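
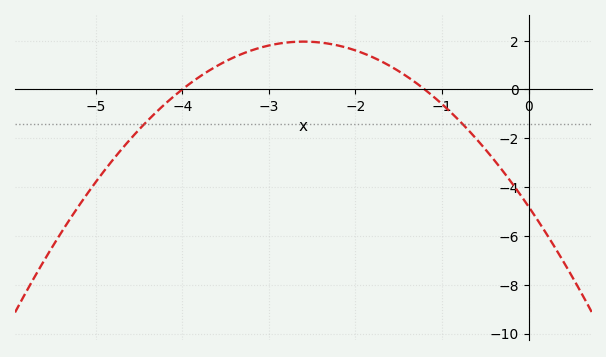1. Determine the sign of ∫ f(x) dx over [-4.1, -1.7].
positive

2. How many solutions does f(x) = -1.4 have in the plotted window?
2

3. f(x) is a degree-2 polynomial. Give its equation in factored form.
y = -1(x + 4)(x + 1.2)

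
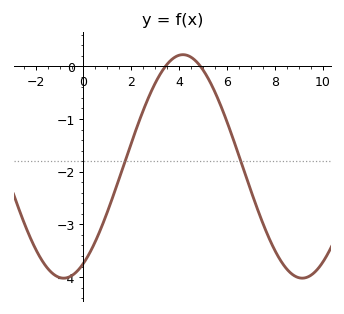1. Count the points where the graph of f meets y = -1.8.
2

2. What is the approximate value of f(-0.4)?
-3.9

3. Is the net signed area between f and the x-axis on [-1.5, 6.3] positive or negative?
negative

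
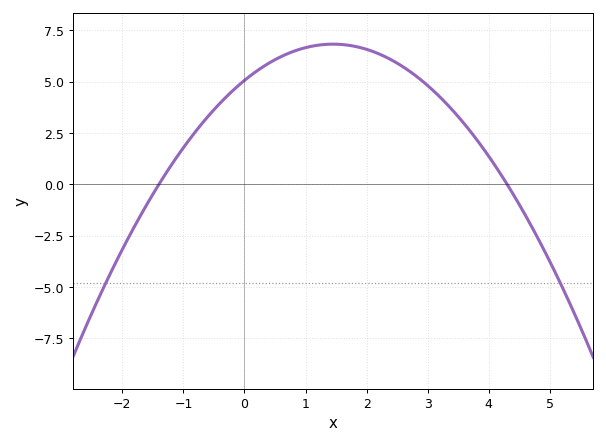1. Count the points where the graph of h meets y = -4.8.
2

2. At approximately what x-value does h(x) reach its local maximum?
1.4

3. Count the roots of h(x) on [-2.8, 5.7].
2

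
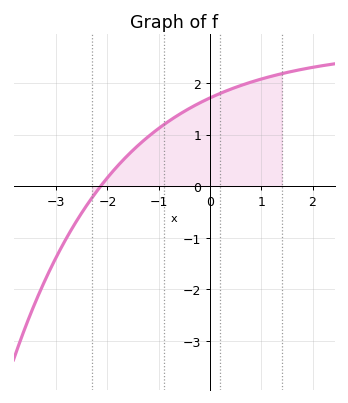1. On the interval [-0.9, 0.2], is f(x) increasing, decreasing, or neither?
increasing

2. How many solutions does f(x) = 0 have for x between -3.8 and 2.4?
1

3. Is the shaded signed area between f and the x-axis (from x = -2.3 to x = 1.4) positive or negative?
positive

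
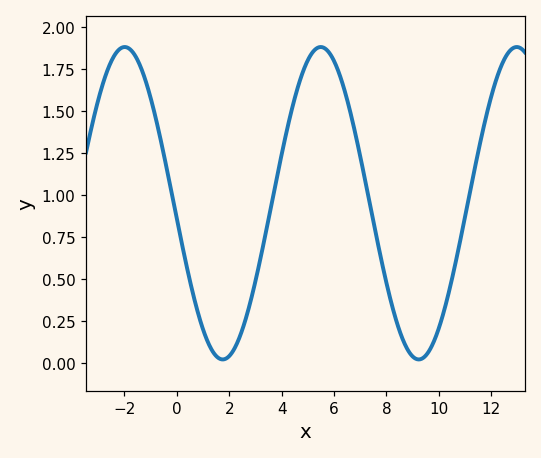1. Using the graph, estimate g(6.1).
1.75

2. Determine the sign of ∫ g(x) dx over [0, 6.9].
positive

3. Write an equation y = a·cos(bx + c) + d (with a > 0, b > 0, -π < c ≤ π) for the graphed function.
y = 0.93cos(0.84x + 1.7) + 0.95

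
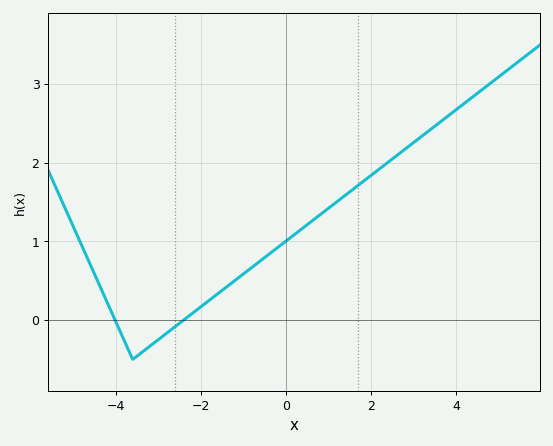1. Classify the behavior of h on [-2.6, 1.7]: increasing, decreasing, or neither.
increasing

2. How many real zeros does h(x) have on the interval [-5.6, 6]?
2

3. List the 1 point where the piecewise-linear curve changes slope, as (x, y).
(-3.6, -0.5)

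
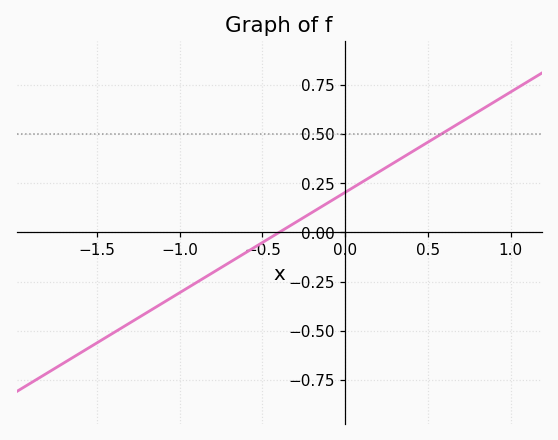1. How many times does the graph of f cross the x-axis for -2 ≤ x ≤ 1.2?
1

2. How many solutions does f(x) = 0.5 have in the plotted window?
1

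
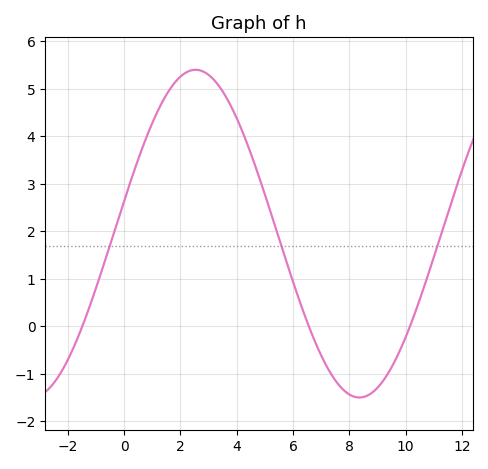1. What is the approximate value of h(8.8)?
-1.4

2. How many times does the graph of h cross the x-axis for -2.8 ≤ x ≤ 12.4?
3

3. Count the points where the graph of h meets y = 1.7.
3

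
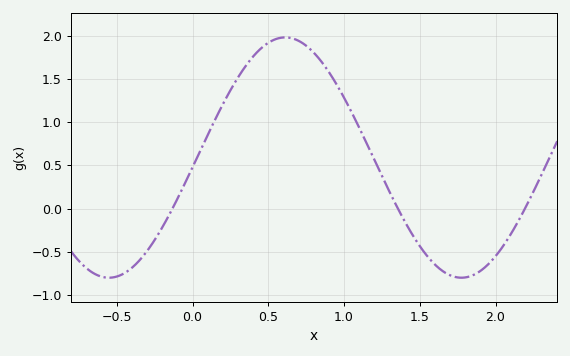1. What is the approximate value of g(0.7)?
1.94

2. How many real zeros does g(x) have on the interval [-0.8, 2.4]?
3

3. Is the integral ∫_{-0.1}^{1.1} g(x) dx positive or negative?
positive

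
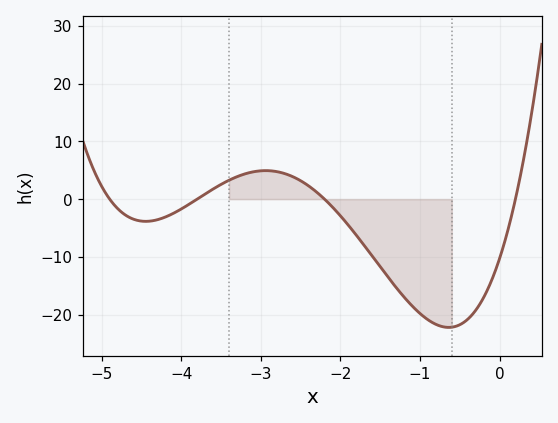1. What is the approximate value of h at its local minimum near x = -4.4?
-4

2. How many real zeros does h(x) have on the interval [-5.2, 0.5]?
4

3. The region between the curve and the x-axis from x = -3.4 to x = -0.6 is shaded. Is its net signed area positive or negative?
negative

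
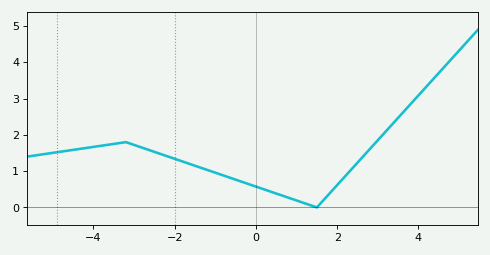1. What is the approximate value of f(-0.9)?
0.919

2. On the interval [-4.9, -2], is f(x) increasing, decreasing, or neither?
neither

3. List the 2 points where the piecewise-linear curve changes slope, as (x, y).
(-3.2, 1.8); (1.5, 0)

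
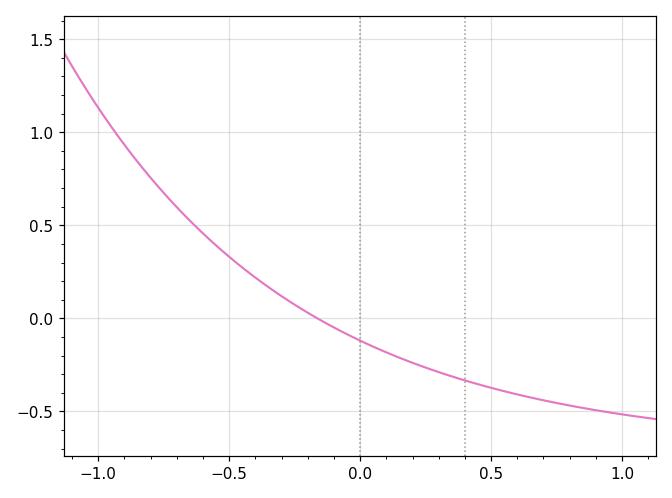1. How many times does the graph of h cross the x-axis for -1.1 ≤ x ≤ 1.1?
1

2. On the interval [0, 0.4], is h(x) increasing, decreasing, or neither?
decreasing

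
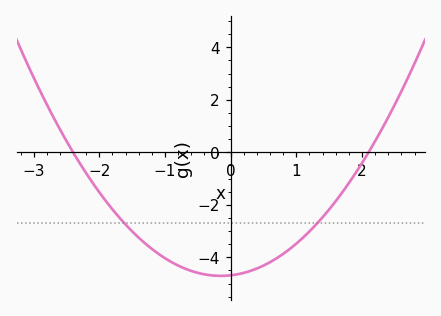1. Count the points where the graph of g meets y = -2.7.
2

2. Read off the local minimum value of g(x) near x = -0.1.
-4.71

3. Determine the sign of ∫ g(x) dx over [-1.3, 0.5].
negative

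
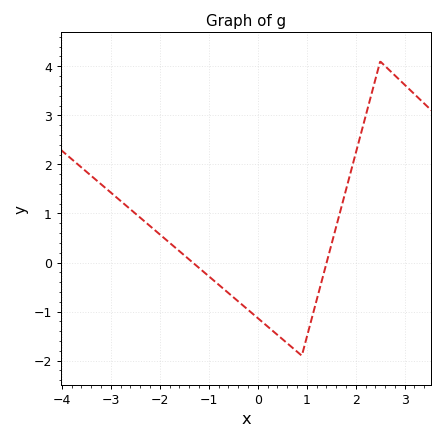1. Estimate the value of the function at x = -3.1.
1.5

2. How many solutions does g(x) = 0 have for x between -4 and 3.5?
2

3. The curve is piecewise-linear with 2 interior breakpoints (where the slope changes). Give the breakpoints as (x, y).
(0.9, -1.9); (2.5, 4.1)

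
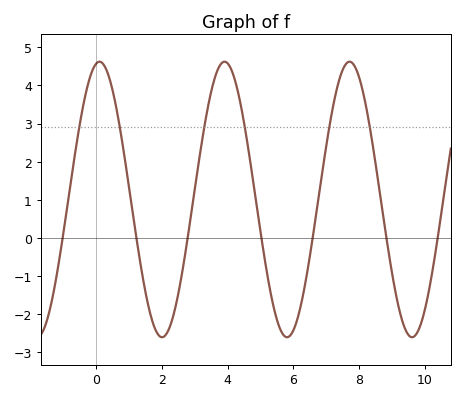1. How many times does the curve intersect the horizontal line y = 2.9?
6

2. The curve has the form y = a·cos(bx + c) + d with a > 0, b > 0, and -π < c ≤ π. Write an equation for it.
y = 3.61cos(1.65x - 0.162) + 1.01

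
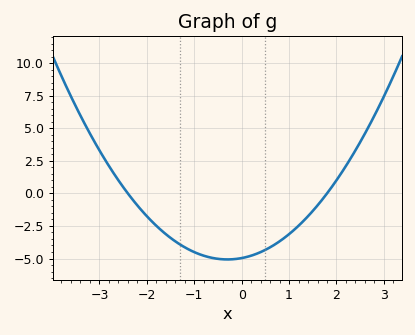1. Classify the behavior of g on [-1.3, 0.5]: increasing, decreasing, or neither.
neither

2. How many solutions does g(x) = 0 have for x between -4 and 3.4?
2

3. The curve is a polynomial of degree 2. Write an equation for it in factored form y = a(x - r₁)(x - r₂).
y = 1.15(x + 2.4)(x - 1.8)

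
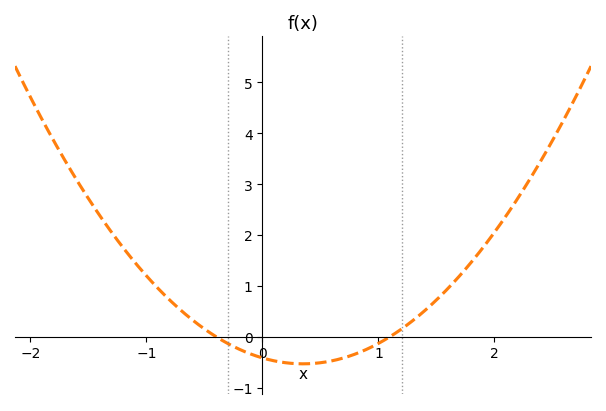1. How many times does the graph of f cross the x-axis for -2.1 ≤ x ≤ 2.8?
2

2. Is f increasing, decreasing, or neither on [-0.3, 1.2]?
neither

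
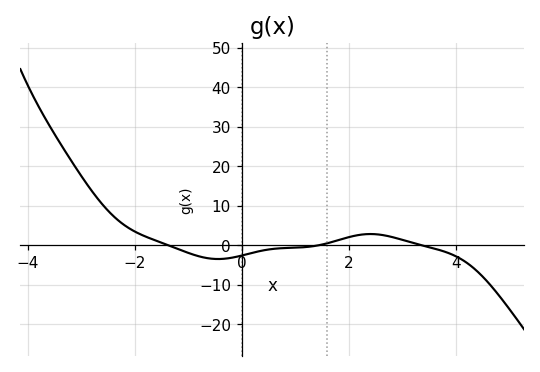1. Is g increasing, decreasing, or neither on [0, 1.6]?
increasing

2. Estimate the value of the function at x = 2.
2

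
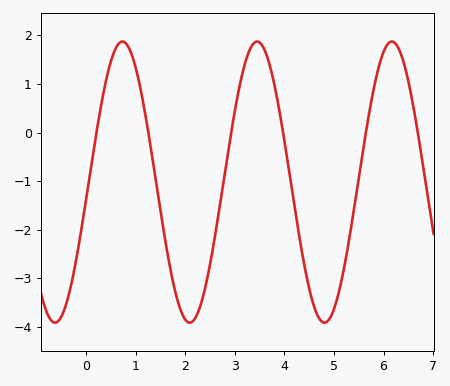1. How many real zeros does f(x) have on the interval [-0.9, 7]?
6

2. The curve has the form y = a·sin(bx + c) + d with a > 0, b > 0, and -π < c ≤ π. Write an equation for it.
y = 2.89sin(2.3x - 0.11) - 1.02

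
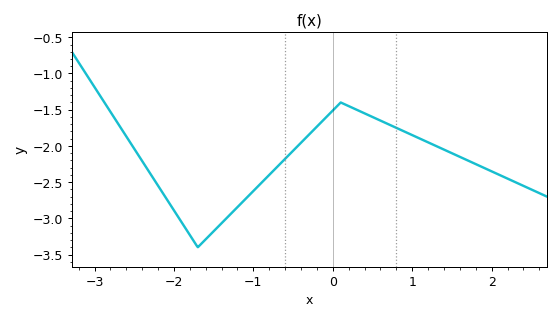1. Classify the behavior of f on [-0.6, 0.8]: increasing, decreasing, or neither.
neither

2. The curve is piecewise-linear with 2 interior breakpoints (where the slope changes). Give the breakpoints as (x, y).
(-1.7, -3.4); (0.1, -1.4)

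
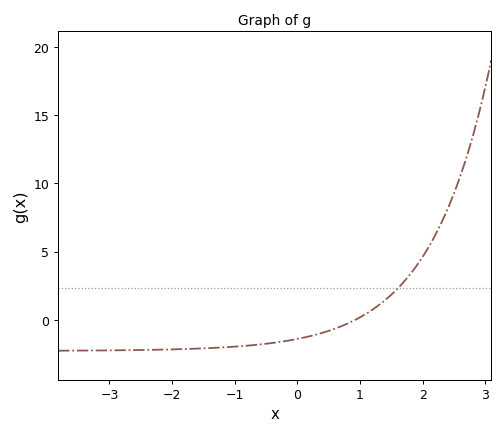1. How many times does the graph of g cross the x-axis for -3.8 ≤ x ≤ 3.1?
1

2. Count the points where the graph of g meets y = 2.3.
1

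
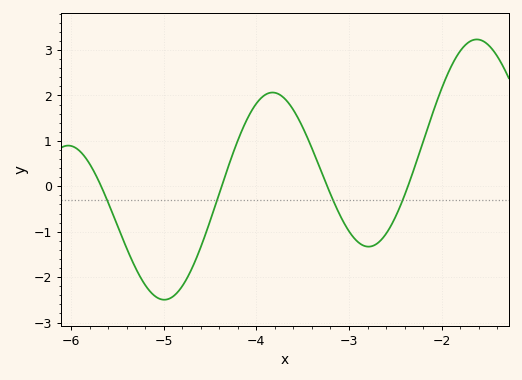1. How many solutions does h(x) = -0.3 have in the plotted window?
4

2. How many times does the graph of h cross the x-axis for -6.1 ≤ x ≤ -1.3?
4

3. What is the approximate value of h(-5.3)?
-1.8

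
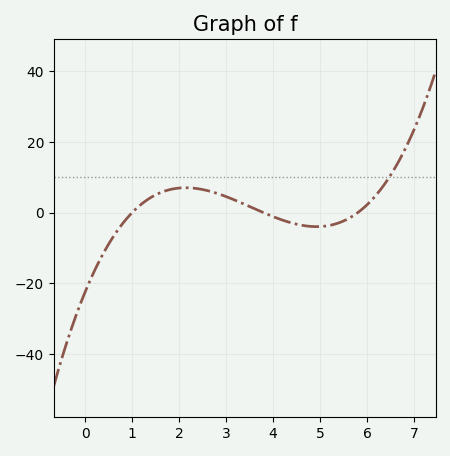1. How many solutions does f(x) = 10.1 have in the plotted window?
1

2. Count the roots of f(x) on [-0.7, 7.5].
3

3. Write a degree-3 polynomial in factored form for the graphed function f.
y = 1.02(x - 1)(x - 3.8)(x - 5.8)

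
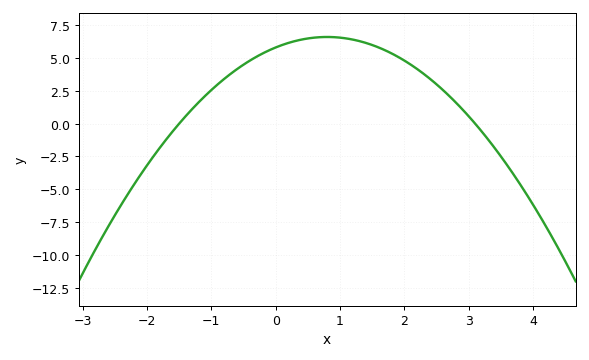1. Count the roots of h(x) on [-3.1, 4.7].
2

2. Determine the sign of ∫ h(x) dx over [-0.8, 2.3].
positive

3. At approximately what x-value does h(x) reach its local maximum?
0.8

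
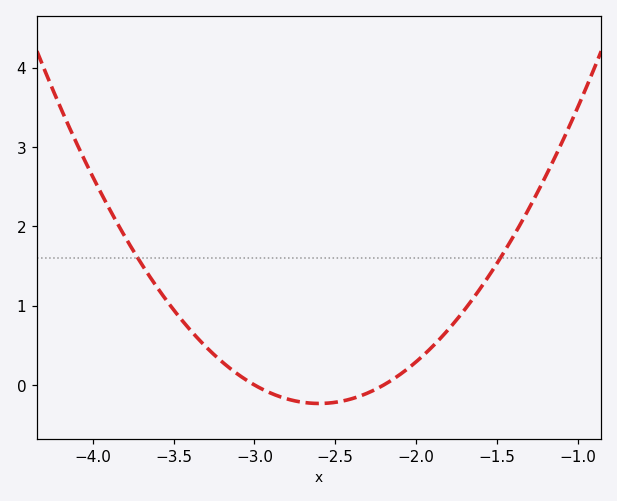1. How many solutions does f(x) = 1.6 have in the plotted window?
2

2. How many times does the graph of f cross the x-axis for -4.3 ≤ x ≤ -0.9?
2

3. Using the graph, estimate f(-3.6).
1.2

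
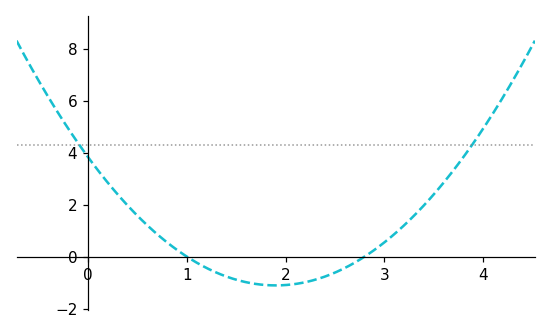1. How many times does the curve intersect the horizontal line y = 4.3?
2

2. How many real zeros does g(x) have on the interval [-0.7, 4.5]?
2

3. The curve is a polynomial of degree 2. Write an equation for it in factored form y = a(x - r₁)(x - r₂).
y = 1.37(x - 1)(x - 2.8)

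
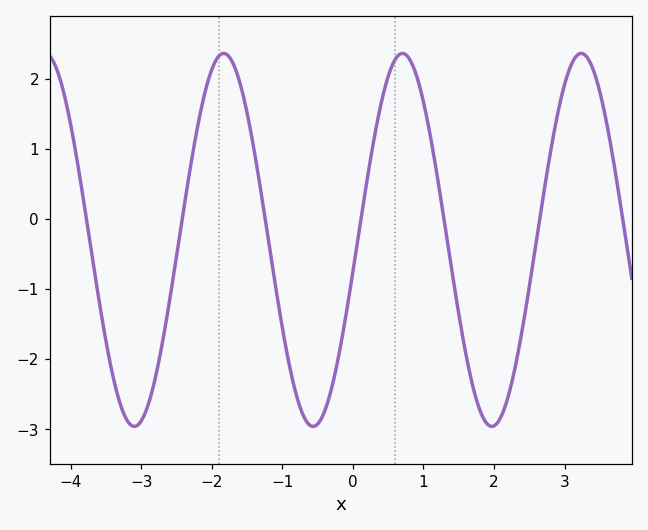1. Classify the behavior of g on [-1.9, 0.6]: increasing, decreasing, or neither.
neither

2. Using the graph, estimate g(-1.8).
2.35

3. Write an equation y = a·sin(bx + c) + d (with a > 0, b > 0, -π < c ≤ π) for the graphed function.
y = 2.66sin(2.48x - 0.172) - 0.3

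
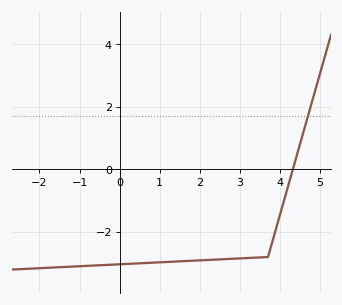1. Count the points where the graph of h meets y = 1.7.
1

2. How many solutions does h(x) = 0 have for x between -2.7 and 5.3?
1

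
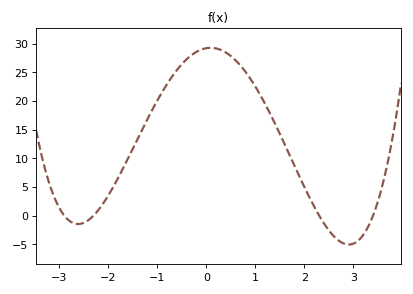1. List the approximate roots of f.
-2.9, -2.3, 2.3, 3.4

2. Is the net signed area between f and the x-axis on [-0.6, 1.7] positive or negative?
positive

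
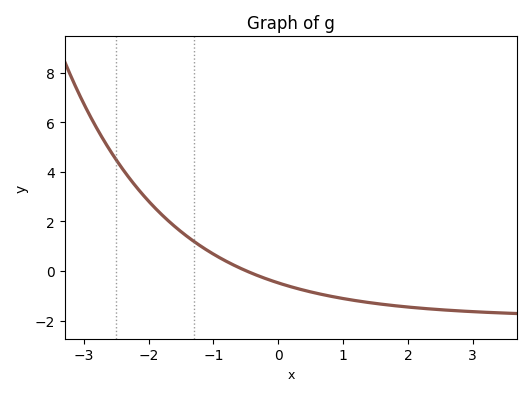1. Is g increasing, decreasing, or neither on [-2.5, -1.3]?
decreasing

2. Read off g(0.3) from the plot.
-0.711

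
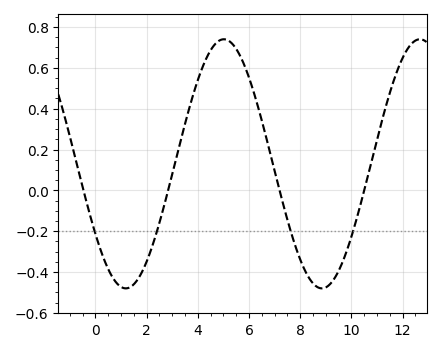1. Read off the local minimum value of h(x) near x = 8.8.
-0.48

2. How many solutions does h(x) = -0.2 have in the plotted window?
4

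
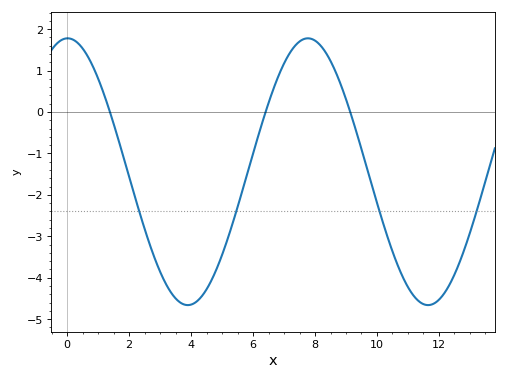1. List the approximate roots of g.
1.4, 6.4, 9.2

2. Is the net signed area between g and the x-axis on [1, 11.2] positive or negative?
negative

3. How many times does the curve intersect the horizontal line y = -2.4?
4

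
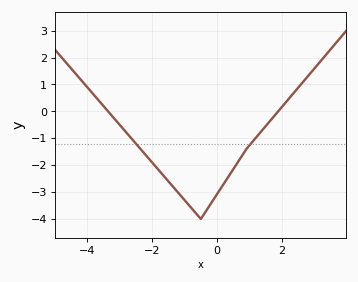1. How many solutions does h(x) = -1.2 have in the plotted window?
2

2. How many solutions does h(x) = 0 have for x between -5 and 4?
2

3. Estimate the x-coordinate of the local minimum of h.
-0.4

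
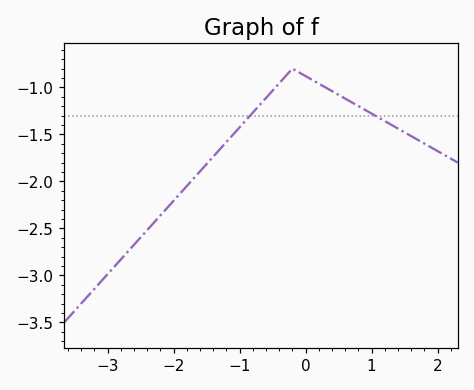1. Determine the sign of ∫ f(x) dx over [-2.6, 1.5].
negative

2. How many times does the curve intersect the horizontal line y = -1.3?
2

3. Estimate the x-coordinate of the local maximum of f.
-0.201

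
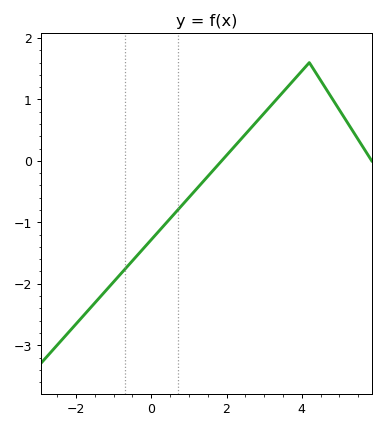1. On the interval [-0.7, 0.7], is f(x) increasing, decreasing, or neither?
increasing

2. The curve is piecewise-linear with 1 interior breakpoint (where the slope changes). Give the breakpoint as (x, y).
(4.2, 1.6)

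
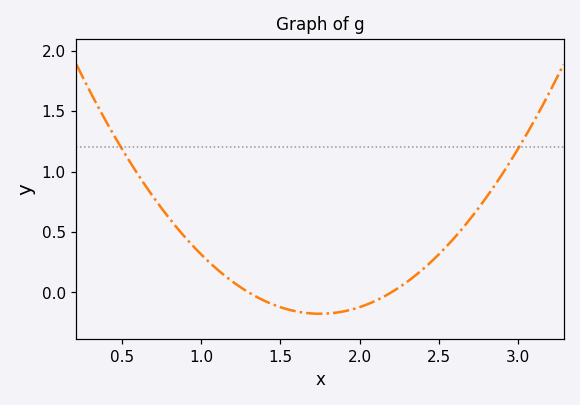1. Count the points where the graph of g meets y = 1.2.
2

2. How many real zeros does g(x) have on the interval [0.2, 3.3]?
2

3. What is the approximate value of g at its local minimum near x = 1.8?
-0.176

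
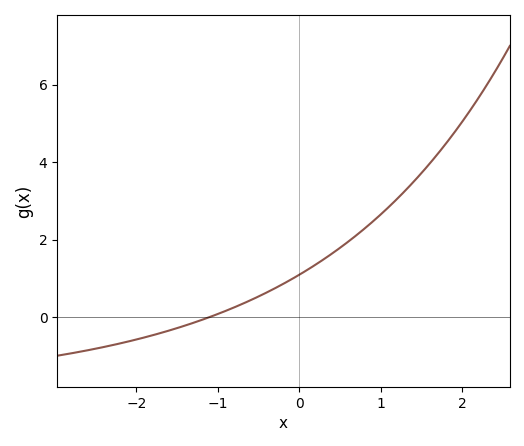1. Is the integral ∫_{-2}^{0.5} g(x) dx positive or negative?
positive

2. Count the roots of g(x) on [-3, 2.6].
1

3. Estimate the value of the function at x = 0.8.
2.2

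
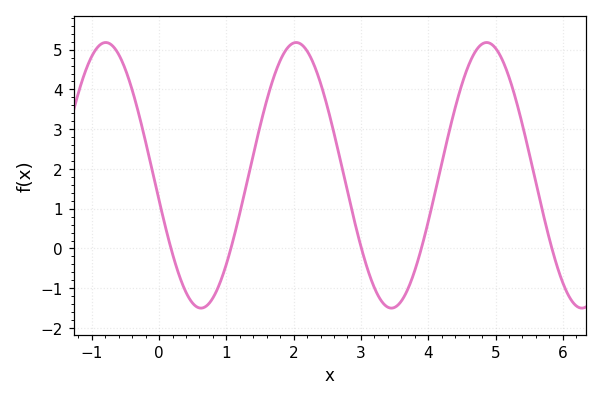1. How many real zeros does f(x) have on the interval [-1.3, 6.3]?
5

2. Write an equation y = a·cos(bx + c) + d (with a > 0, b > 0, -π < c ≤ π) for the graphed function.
y = 3.34cos(2.22x + 1.76) + 1.84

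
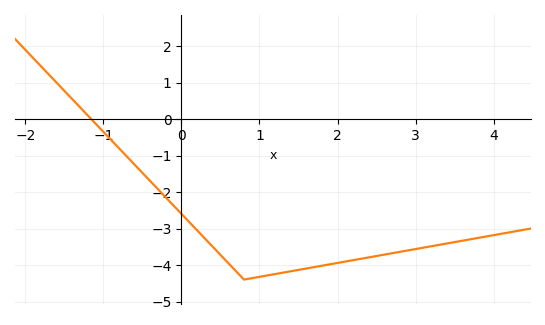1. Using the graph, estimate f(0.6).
-3.9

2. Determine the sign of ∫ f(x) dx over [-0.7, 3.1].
negative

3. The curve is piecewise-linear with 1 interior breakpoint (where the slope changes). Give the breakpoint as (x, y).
(0.8, -4.4)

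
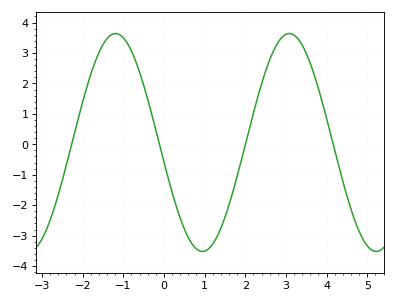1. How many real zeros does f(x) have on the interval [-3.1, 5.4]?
4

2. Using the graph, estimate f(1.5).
-2.4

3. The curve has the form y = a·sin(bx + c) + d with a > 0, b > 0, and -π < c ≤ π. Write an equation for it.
y = 3.58sin(1.5x - 3) + 0.06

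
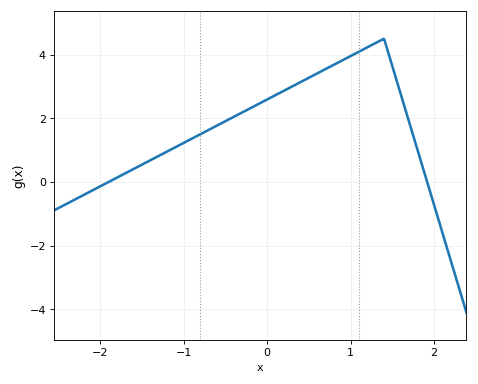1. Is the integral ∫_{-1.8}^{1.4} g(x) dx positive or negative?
positive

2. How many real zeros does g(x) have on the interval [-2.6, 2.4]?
2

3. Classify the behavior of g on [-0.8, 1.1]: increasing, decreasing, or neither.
increasing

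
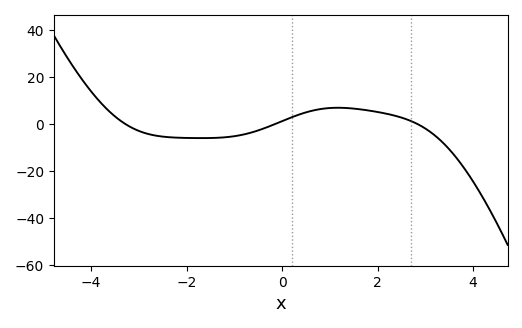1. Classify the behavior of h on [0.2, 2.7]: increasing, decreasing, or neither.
neither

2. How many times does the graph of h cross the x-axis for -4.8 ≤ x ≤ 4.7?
3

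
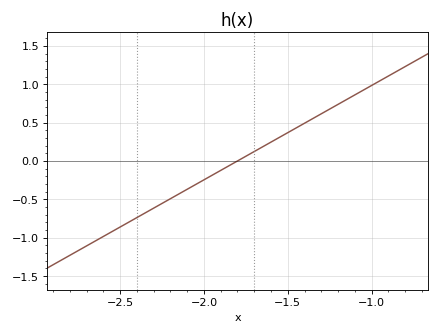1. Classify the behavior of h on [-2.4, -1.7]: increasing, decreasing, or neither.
increasing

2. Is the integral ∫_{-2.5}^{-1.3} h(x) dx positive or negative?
negative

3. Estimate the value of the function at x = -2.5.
-0.85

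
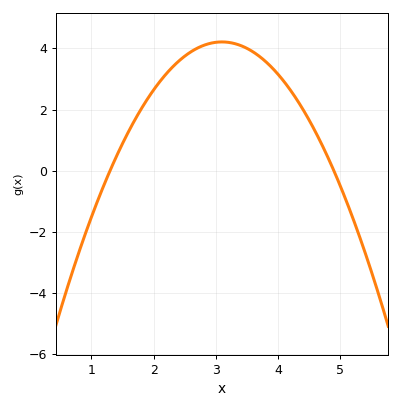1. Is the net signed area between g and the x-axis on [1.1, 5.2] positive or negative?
positive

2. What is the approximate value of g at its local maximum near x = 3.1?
4.21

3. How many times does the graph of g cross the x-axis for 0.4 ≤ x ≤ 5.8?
2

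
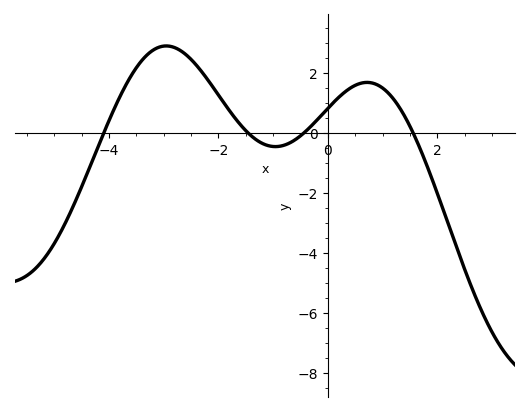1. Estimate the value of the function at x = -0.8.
-0.4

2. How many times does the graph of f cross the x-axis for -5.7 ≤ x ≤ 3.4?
4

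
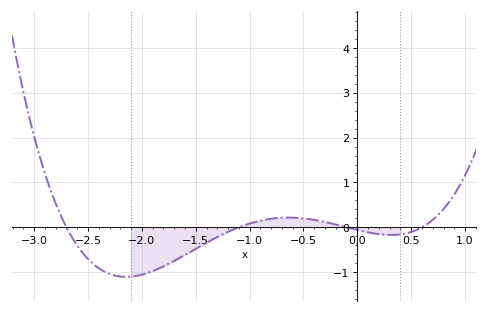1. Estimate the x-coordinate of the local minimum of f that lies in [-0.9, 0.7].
0.3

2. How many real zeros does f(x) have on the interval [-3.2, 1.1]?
4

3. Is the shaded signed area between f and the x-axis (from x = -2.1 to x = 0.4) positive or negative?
negative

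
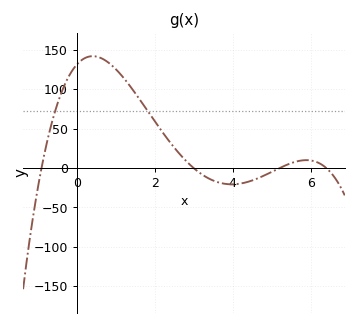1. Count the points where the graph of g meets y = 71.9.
2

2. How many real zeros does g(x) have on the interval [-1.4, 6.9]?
4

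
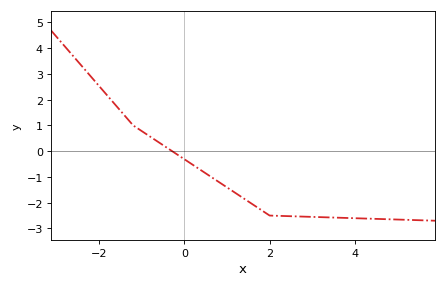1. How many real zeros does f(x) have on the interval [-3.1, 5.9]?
1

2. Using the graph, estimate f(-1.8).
2.1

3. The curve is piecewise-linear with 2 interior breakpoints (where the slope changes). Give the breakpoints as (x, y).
(-1.2, 1); (2, -2.5)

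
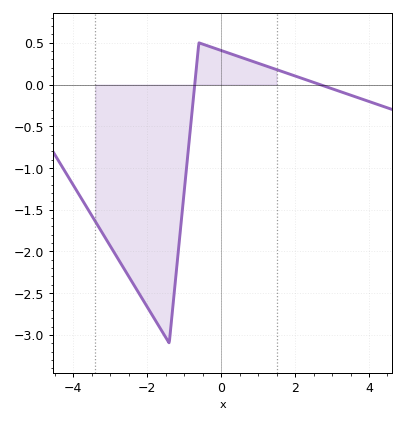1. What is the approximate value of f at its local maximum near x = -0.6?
0.5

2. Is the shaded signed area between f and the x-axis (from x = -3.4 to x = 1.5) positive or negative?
negative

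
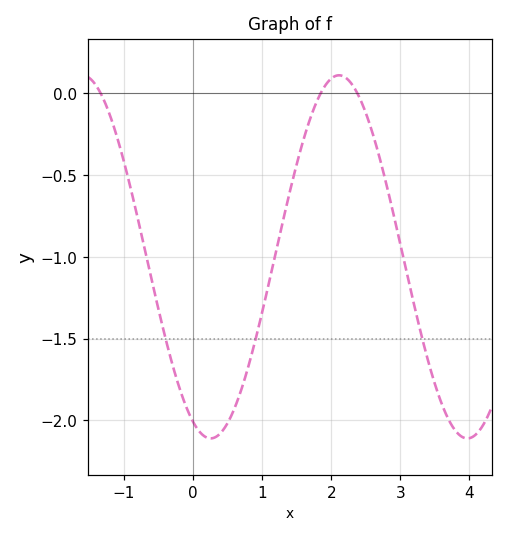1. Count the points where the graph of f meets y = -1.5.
3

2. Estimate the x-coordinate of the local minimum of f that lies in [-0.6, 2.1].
0.3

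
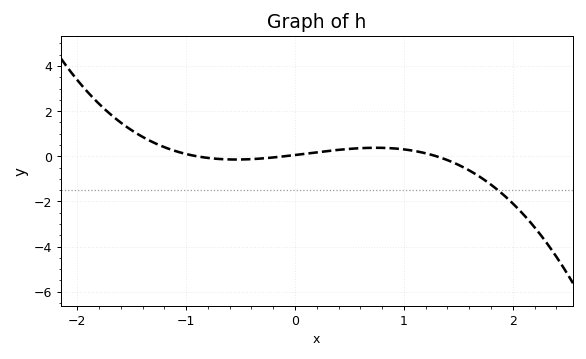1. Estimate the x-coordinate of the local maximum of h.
0.744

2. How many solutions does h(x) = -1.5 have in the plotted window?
1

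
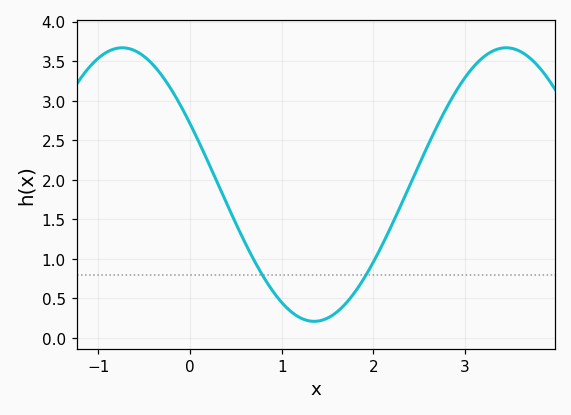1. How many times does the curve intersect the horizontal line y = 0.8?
2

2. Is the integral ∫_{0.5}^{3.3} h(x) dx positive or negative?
positive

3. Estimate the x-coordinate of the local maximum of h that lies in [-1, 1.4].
-0.7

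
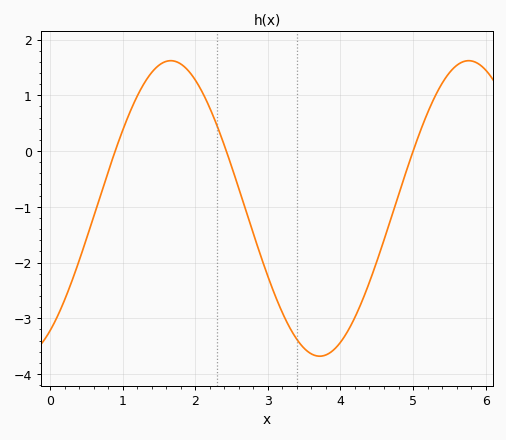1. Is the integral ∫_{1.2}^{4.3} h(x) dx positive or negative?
negative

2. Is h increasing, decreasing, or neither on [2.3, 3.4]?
decreasing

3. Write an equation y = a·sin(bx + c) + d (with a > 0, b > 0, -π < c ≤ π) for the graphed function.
y = 2.65sin(1.53x - 0.97) - 1.03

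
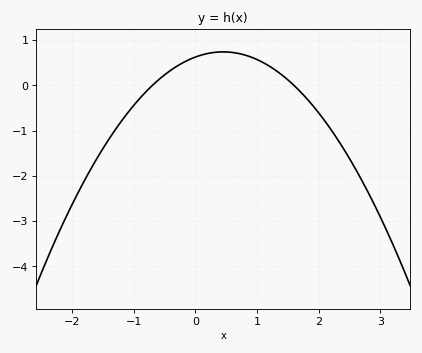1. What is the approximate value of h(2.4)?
-1.4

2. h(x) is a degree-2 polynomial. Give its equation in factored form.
y = -0.56(x + 0.7)(x - 1.6)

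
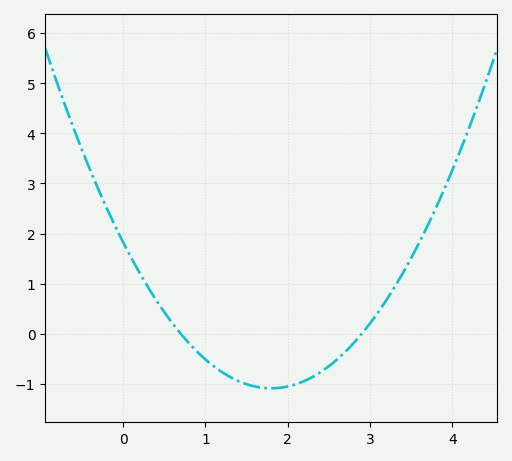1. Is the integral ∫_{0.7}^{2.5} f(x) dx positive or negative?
negative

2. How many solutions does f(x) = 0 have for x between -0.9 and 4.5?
2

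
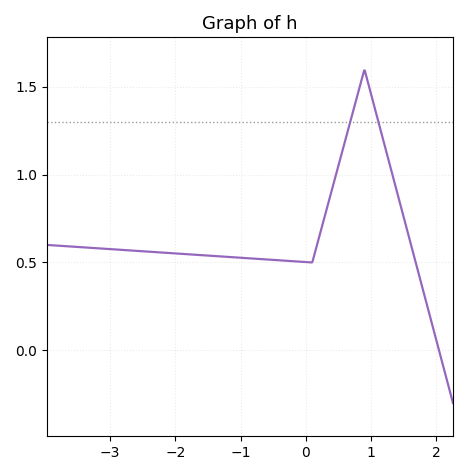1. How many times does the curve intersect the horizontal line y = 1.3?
2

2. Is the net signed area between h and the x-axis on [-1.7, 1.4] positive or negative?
positive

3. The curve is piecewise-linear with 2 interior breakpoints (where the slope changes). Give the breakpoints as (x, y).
(0.1, 0.5); (0.9, 1.6)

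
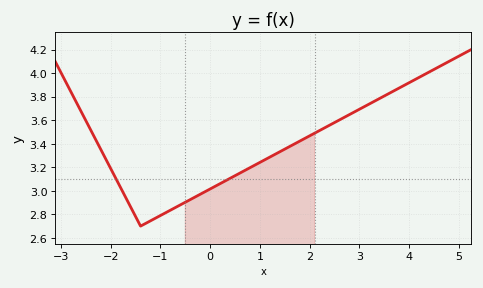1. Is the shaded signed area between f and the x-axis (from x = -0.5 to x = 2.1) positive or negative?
positive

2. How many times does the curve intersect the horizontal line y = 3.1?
2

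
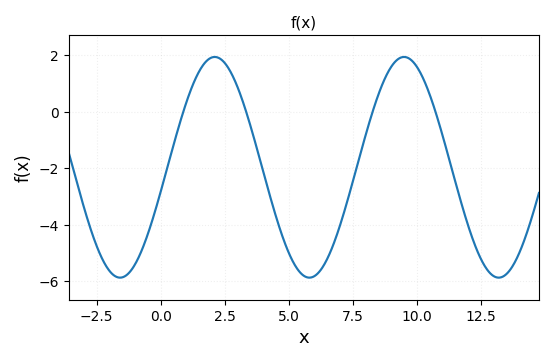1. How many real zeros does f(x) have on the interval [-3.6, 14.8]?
4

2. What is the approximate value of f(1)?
0.4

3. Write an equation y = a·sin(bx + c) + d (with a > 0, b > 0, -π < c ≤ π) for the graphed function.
y = 3.9sin(0.85x - 0.22) - 1.97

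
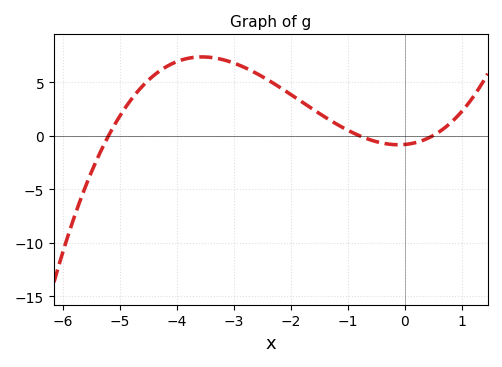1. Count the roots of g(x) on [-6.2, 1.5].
3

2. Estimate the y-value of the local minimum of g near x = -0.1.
-0.857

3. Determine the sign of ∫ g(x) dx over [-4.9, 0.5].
positive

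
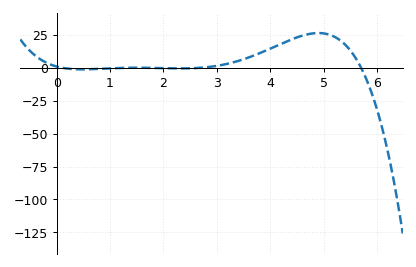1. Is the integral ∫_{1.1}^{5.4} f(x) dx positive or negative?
positive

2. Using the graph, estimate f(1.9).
-0.222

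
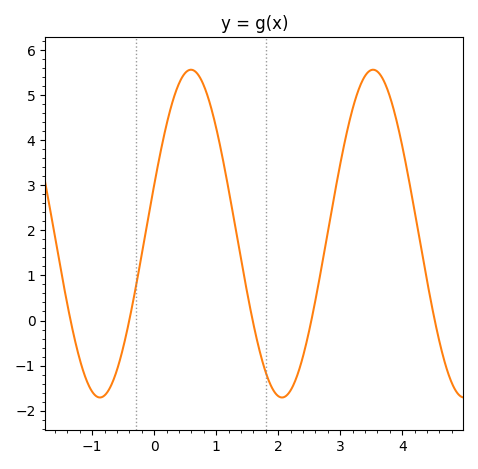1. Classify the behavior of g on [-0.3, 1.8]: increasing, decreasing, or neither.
neither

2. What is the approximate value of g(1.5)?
0.619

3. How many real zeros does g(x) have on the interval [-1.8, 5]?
5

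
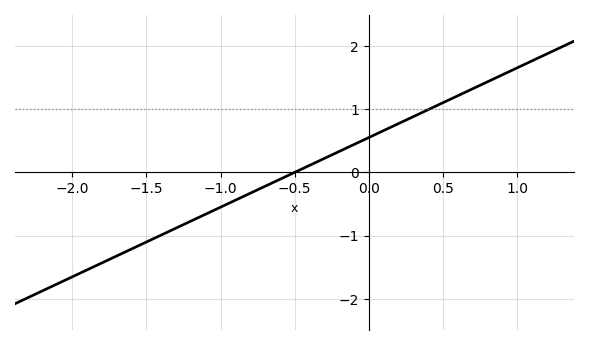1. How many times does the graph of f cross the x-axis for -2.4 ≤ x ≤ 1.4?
1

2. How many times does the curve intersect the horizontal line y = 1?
1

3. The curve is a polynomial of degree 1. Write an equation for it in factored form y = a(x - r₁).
y = 1.1(x + 0.5)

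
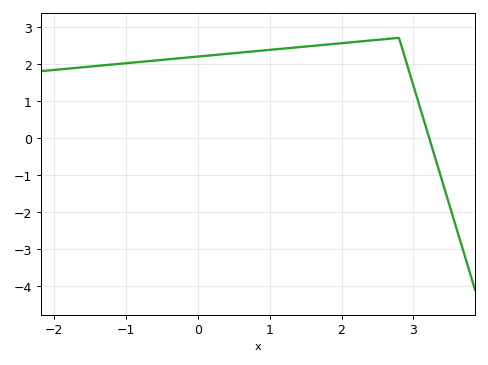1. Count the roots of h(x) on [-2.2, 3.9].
1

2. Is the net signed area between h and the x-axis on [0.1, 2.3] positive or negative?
positive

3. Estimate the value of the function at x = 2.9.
2.1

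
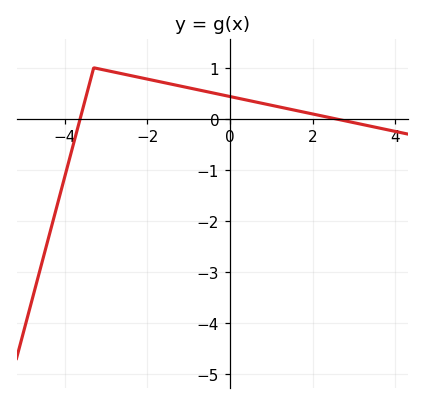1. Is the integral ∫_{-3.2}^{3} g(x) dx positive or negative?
positive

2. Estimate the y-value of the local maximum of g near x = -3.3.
1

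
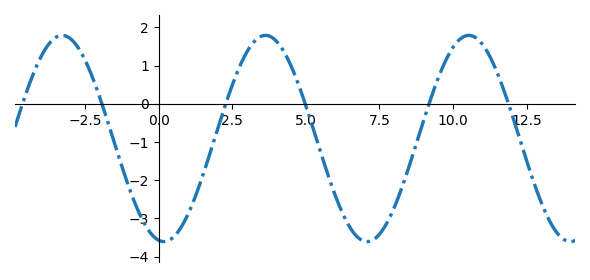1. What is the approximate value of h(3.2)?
1.6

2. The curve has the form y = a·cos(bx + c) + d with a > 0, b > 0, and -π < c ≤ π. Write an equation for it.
y = 2.7cos(0.91x + 3) - 0.91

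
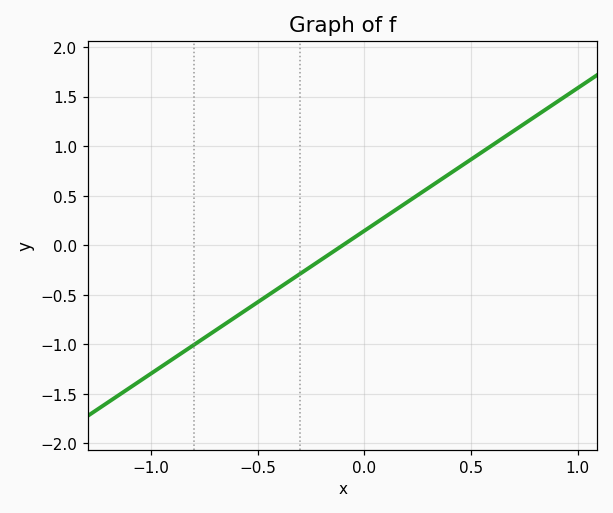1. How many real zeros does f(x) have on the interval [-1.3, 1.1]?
1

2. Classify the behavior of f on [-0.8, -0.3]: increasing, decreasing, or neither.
increasing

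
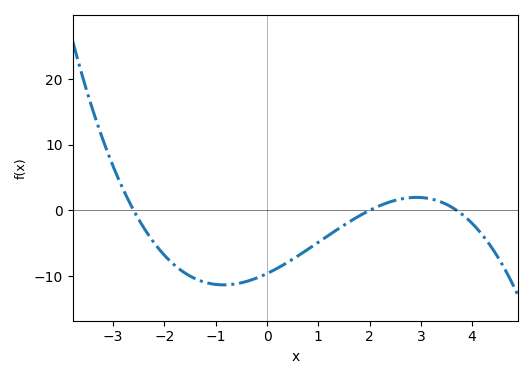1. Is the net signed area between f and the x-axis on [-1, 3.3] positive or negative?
negative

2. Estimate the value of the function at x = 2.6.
2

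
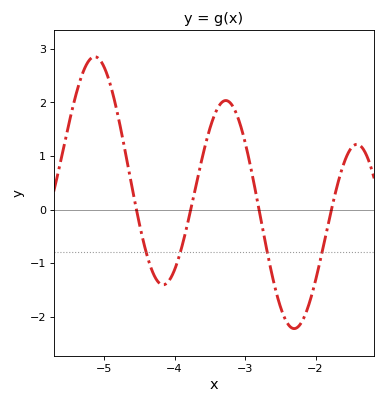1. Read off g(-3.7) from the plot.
0.4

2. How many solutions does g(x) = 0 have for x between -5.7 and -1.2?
4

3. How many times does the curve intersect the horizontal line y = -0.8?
4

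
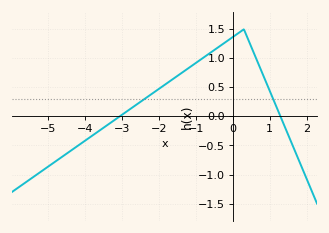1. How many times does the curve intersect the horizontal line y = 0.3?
2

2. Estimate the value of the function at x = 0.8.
0.75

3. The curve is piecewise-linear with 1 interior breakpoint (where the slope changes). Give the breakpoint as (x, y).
(0.3, 1.5)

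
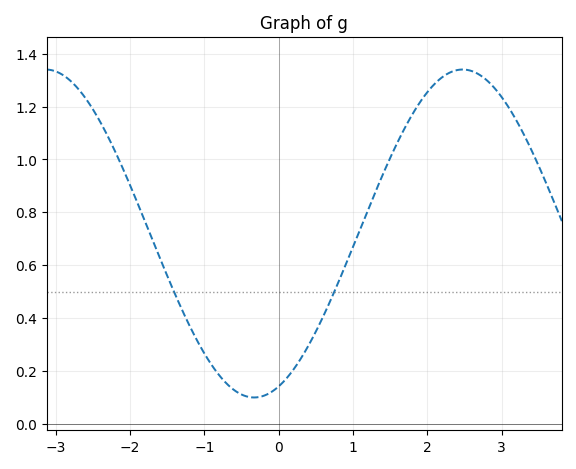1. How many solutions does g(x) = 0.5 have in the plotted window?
2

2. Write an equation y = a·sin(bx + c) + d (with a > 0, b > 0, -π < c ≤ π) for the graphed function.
y = 0.62sin(1.12x - 1.2) + 0.72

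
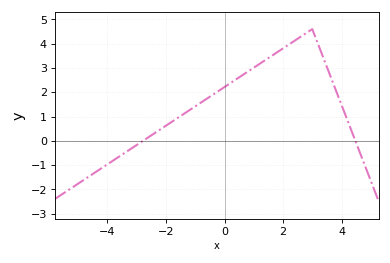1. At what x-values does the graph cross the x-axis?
-2.79, 4.47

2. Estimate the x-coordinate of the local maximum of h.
3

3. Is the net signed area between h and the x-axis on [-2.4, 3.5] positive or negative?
positive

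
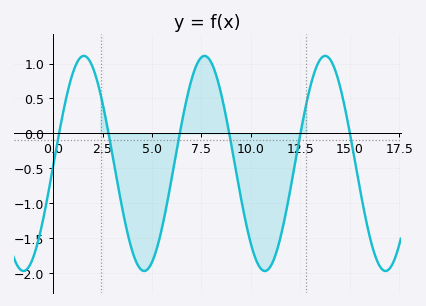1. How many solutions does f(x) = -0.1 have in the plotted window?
6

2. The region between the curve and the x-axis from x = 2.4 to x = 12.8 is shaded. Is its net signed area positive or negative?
negative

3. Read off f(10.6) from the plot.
-1.95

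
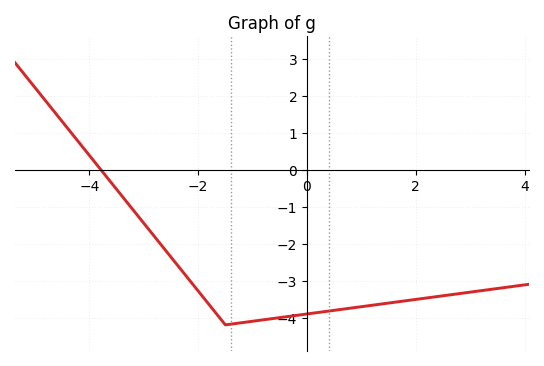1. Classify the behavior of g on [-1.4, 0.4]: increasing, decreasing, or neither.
increasing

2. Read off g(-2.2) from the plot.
-2.91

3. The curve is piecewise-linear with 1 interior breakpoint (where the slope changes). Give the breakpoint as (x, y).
(-1.5, -4.2)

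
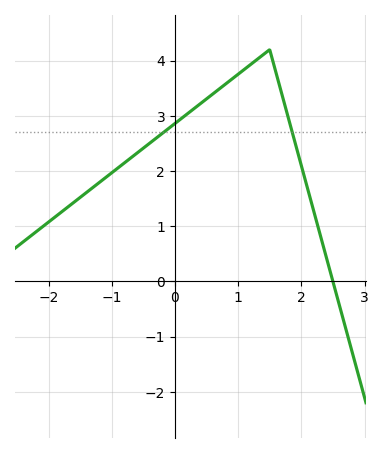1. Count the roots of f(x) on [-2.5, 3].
1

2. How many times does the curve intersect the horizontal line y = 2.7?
2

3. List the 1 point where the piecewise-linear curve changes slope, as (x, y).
(1.5, 4.2)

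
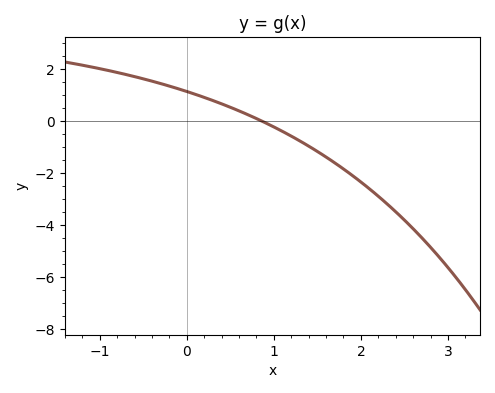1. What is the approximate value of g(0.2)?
0.913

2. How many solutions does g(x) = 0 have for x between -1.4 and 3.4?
1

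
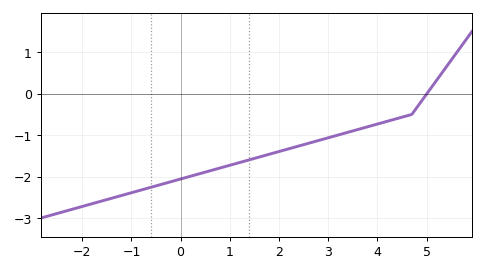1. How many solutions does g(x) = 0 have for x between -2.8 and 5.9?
1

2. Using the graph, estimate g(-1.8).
-2.7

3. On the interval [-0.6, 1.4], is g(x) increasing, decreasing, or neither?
increasing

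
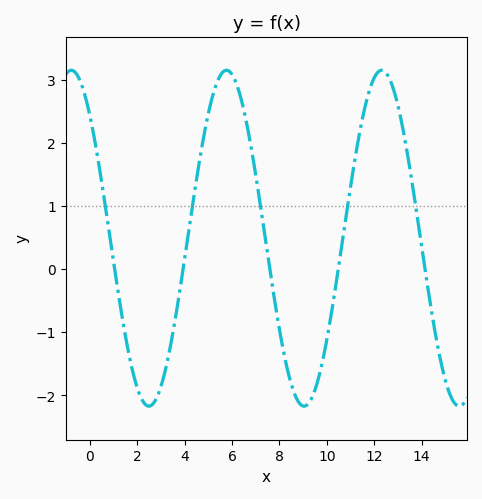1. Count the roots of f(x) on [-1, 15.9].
5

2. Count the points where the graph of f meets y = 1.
5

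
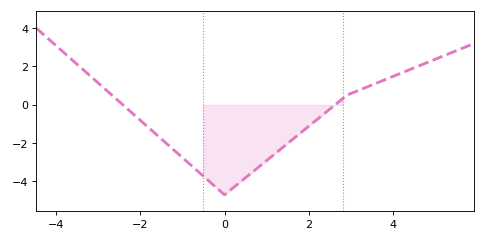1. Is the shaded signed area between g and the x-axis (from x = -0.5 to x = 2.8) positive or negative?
negative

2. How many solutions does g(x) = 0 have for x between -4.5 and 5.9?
2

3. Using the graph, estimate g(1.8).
-1.4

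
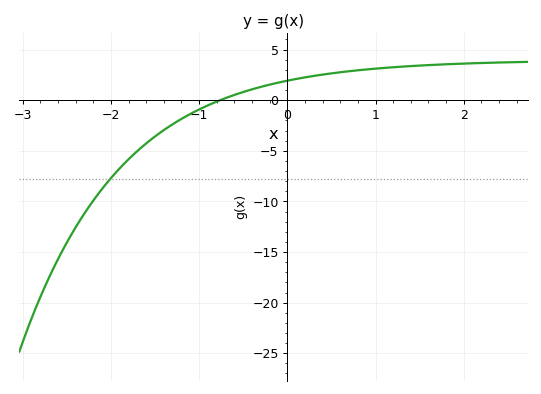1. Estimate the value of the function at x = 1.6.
3.5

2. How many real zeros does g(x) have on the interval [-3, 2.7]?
1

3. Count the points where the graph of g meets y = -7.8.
1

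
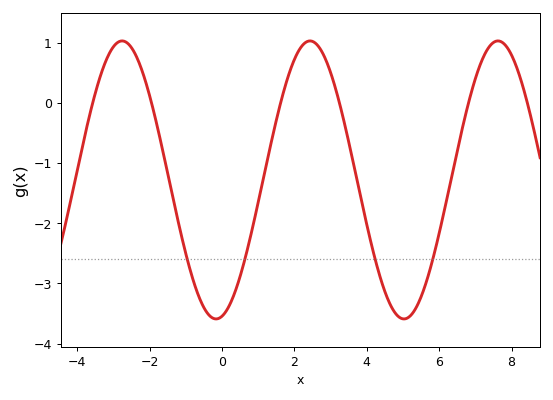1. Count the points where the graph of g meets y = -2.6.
4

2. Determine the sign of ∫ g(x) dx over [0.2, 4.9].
negative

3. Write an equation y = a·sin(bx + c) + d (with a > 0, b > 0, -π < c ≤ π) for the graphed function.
y = 2.31sin(1.21x - 1.37) - 1.28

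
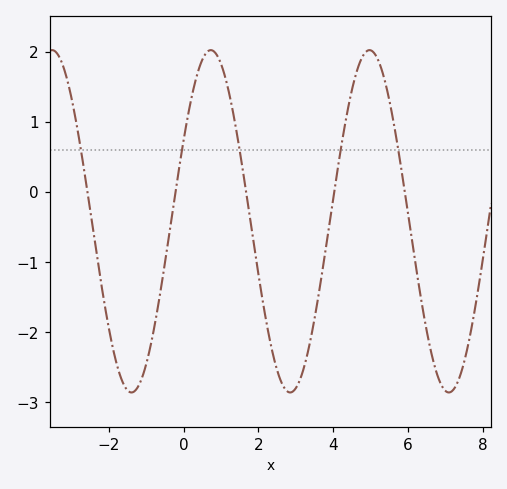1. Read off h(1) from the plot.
1.8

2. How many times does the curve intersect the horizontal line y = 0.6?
5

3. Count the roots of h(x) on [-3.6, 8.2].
5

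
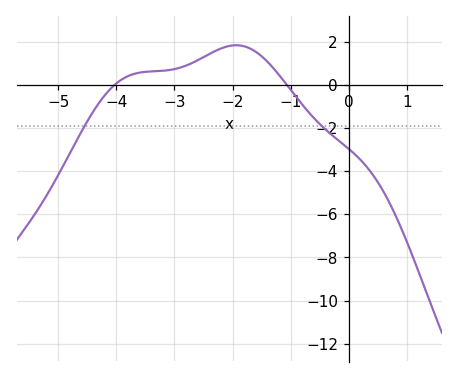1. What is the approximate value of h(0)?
-2.96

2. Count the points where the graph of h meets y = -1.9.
2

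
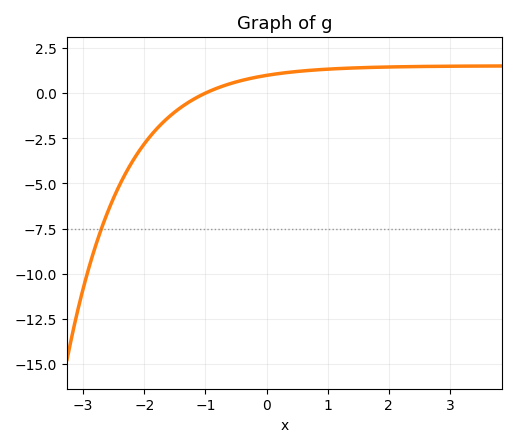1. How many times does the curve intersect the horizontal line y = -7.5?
1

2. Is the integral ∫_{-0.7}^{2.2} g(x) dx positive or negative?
positive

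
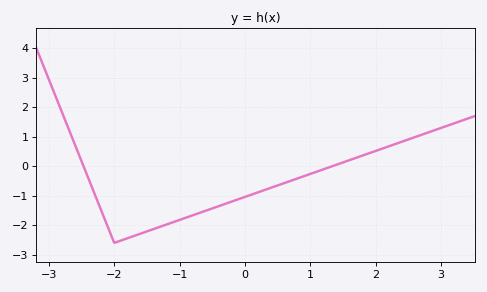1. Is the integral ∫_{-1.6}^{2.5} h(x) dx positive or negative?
negative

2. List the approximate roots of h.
-2.47, 1.34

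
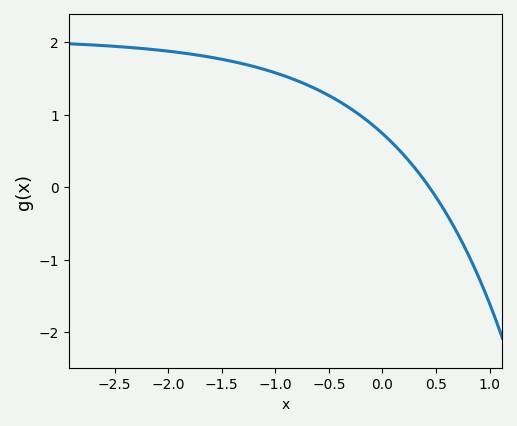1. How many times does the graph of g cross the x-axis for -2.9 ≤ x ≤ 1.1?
1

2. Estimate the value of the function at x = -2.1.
1.89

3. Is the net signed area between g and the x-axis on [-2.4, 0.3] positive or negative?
positive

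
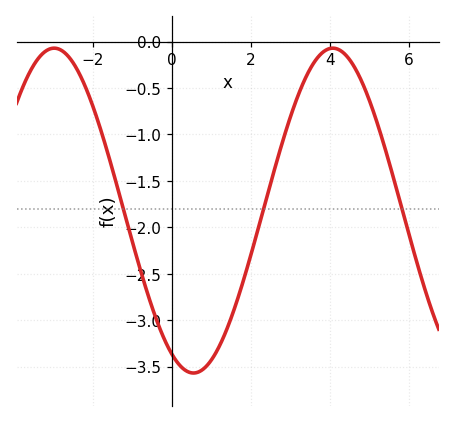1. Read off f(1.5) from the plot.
-2.98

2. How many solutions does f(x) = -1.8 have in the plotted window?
3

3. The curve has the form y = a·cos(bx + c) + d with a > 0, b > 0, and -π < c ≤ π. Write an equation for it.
y = 1.75cos(0.89x + 2.65) - 1.82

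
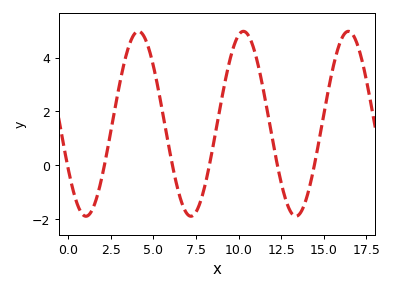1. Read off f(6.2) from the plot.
-0.265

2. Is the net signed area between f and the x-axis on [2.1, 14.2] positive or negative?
positive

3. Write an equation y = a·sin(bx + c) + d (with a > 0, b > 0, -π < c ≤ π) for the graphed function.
y = 3.44sin(1.02x - 2.63) + 1.54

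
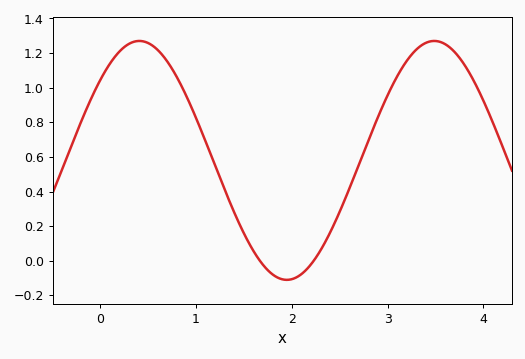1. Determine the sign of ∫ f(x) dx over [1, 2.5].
positive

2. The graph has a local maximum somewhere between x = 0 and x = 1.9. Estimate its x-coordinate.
0.409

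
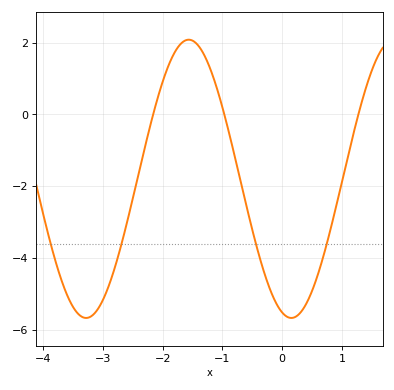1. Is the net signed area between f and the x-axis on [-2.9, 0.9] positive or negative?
negative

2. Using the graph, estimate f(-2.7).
-3.67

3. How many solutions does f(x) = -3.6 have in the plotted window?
4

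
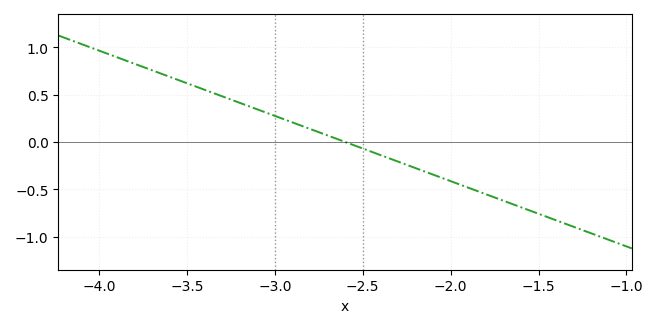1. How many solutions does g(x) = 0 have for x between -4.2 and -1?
1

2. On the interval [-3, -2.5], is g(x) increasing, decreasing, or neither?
decreasing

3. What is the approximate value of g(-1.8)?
-0.552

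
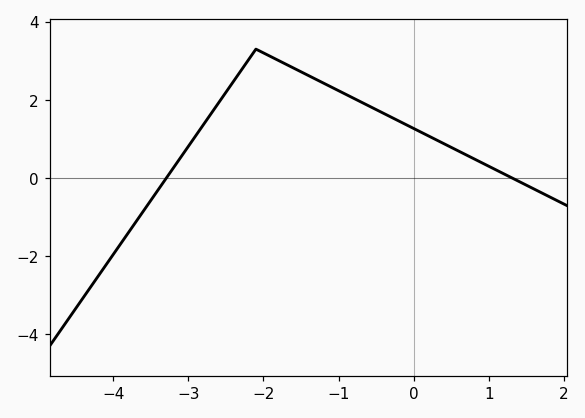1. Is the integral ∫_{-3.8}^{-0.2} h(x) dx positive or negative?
positive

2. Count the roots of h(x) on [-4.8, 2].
2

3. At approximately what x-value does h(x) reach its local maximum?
-2.1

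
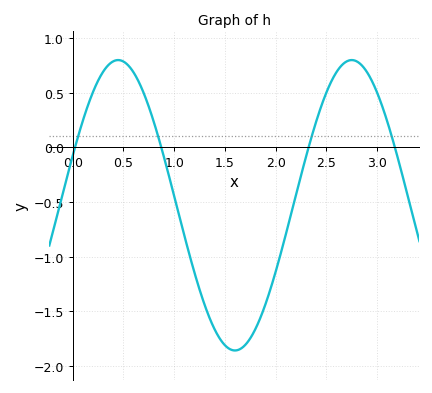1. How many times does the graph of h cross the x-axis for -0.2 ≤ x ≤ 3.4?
4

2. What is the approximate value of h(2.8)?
0.8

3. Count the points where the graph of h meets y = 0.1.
4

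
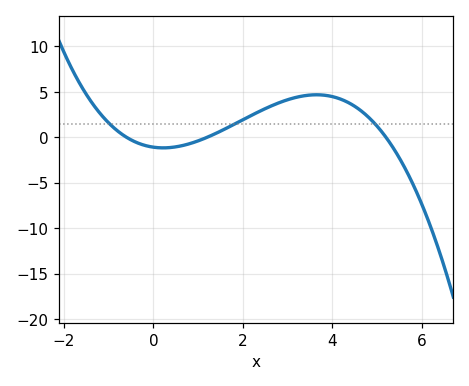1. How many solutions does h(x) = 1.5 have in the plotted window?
3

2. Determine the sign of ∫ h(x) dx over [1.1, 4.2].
positive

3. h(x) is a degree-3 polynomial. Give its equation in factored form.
y = -0.29(x + 0.6)(x - 1.2)(x - 5.2)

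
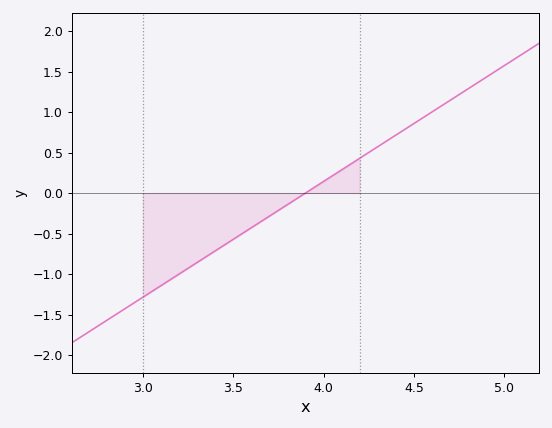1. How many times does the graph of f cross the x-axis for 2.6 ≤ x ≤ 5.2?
1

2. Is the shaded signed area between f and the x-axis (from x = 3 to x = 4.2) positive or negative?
negative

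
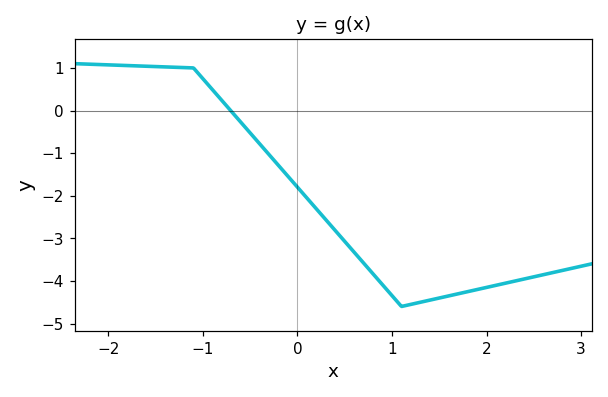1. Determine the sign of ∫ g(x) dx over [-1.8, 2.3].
negative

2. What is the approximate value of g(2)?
-4.15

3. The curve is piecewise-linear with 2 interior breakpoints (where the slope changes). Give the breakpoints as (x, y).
(-1.1, 1); (1.1, -4.6)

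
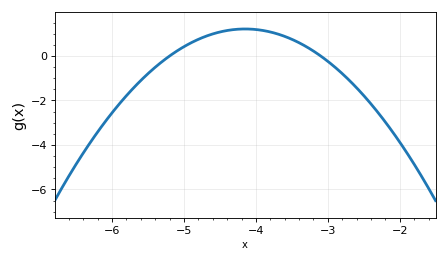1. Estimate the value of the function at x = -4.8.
0.8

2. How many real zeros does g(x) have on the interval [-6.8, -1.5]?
2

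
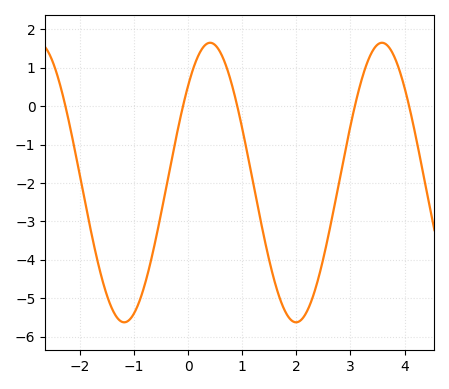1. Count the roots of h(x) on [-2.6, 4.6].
5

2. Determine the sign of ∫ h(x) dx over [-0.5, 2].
negative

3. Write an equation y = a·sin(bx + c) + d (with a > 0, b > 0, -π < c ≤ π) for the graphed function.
y = 3.64sin(2x + 0.76) - 1.99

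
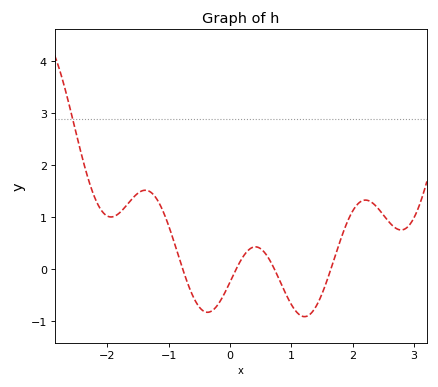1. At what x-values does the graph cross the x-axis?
-0.8, 0.1, 0.7, 1.6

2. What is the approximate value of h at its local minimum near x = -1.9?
1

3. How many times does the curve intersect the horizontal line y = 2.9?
1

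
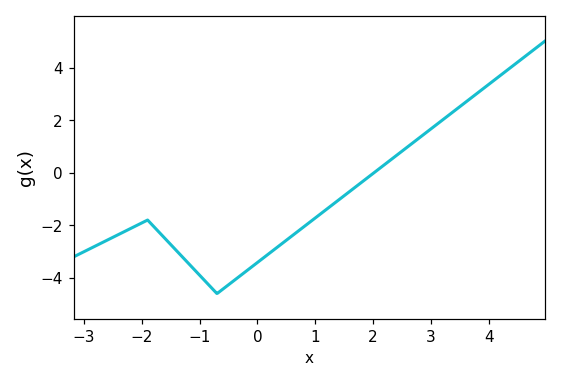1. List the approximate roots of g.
2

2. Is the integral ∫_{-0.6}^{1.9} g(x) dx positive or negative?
negative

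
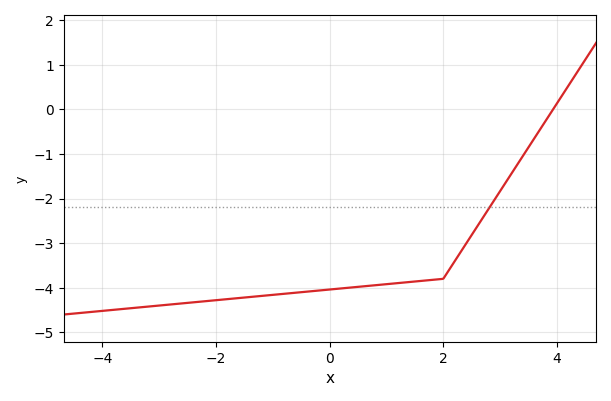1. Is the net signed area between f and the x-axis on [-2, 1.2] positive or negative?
negative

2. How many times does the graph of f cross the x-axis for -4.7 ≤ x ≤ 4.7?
1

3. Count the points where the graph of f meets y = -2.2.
1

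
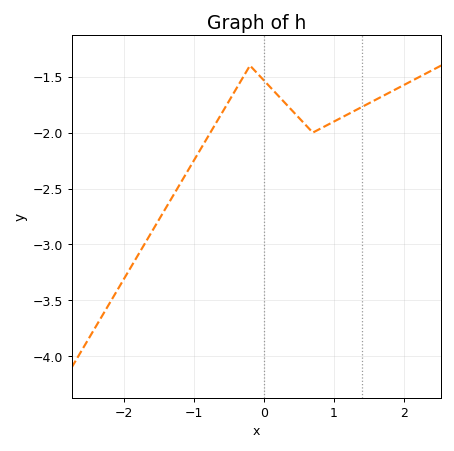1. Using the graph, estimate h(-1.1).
-2.35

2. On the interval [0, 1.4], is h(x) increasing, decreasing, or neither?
neither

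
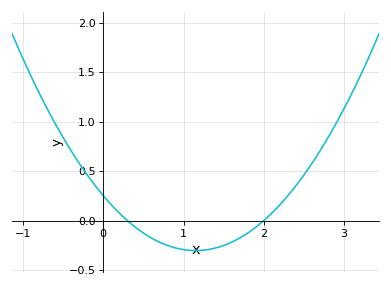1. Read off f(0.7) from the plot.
-0.218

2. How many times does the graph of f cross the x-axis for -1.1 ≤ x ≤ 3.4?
2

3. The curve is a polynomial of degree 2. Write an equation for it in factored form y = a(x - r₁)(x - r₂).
y = 0.42(x - 0.3)(x - 2)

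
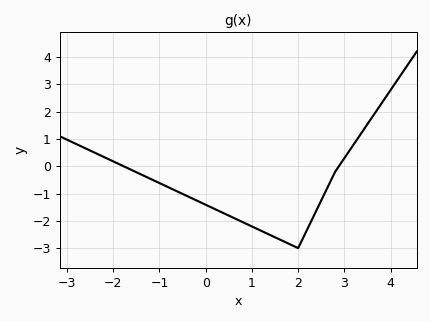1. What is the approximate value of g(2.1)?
-2.6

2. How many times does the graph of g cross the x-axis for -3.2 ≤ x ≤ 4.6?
2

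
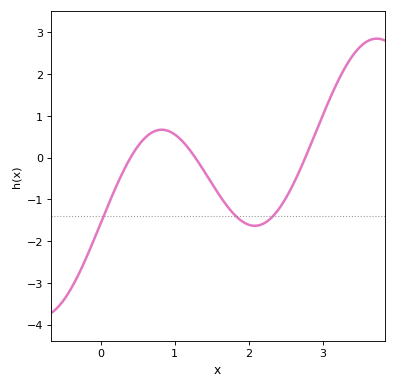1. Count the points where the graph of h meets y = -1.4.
3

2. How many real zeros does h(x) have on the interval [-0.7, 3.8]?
3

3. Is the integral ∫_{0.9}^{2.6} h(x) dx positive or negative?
negative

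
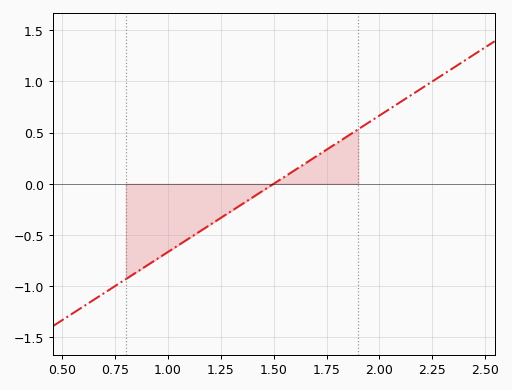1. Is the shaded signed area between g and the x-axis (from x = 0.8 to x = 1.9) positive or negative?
negative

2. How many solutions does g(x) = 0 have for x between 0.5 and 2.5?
1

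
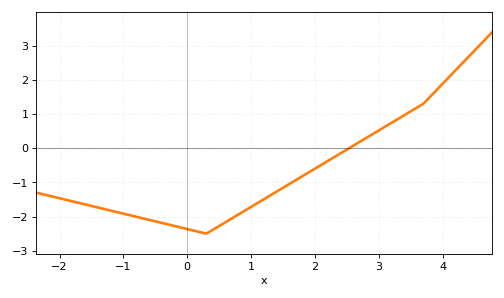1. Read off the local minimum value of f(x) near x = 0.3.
-2.5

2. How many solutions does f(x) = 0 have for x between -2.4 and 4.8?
1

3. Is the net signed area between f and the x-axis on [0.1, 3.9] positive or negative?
negative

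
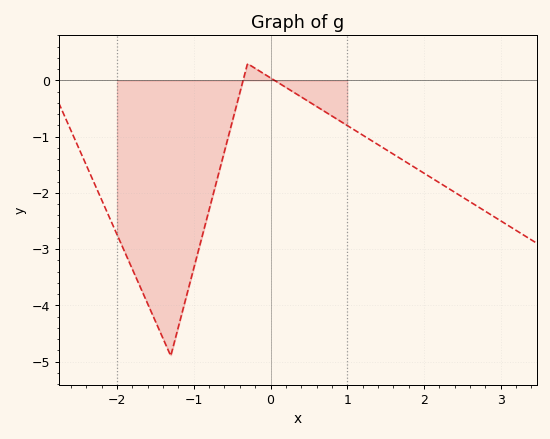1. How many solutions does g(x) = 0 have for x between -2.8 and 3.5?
2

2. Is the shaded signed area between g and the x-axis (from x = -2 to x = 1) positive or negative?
negative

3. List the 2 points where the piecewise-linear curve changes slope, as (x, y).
(-1.3, -4.9); (-0.3, 0.3)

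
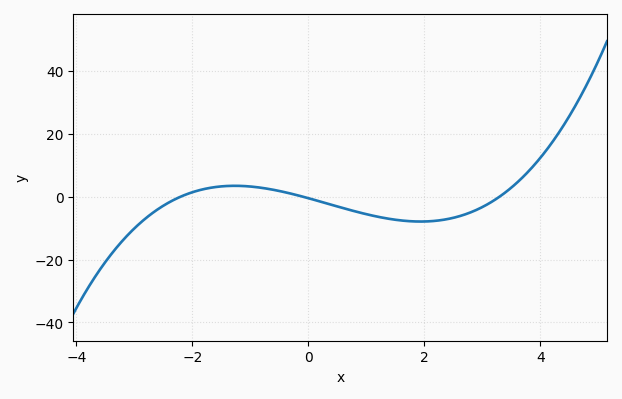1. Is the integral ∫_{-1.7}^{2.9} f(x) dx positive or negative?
negative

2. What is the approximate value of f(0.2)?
-1.54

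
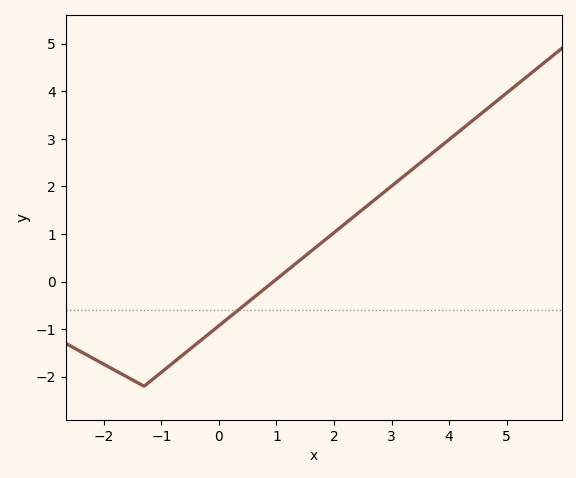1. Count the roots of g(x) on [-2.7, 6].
1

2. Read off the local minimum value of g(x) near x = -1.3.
-2.2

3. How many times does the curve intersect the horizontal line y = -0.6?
1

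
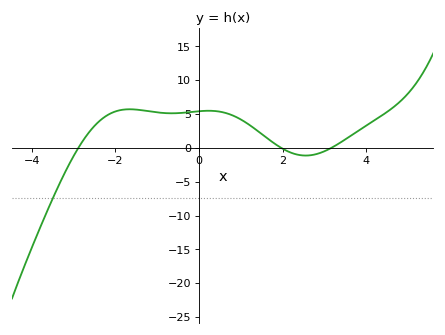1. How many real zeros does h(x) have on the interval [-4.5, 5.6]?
3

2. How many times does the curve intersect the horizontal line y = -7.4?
1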